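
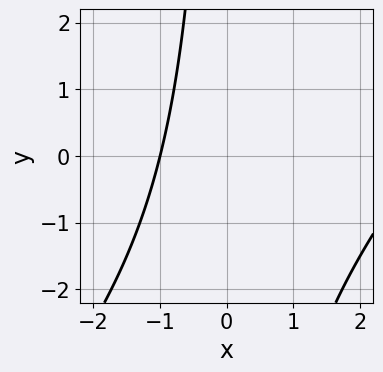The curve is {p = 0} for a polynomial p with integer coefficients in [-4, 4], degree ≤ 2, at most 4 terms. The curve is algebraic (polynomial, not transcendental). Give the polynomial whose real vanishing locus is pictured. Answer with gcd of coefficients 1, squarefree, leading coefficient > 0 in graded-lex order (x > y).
1. deg p = 2. The shape is more complex than any degree-1 curve.
2. Against the integer gridlines: it misses every integer gridline on the y-axis; it meets the x-axis at x = -1 (among the integer gridlines).
3. Putting this together gives p.

x^2 - x*y - 2*x - 3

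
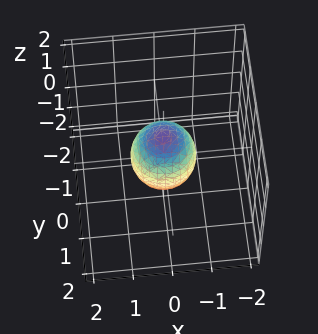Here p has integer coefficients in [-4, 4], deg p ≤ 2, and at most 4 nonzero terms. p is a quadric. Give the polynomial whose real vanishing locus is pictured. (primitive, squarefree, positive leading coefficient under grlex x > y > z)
First, deg p = 2. A closed, bounded, convex surface; a quadric.
Next, symmetries: every cross-section ⟂ z is a circle, so x, y appear only via x² + y²; mirror symmetry z ↦ −z ⇒ only even powers of z.
Next, from the visible intercepts: among the integer gridlines, it crosses the z-axis at z ∈ {-1, 1}; a circular section at z = 0 has radius between 0 and 1.
Finally, putting this together gives p.

3*x^2 + 3*y^2 + 2*z^2 - 2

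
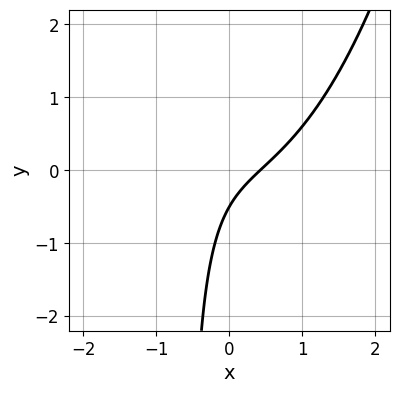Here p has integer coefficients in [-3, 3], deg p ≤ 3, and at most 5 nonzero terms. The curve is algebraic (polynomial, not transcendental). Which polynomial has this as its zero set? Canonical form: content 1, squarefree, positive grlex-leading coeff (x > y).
2*x^3 - 3*x*y + 2*x - 2*y - 1

The degree is 3 — the shape is more complex than any degree-2 curve.
The integer polynomial consistent with all of this is the stated p.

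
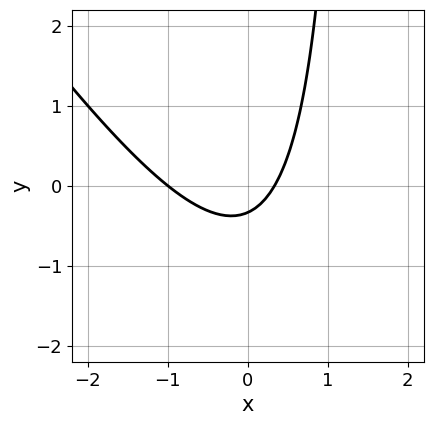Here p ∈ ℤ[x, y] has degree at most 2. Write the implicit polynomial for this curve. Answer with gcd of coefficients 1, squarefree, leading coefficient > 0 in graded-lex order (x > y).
1. Degree: the shape is more complex than any degree-1 curve, so deg p = 2.
2. Against the integer gridlines: one x-axis crossing is at x = -1.
3. Together with the visible shape, these determine p as stated.

3*x^2 + 2*x*y + 2*x - 3*y - 1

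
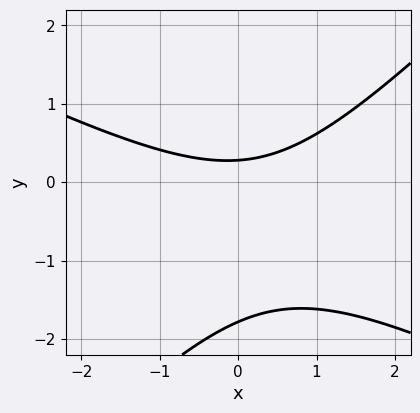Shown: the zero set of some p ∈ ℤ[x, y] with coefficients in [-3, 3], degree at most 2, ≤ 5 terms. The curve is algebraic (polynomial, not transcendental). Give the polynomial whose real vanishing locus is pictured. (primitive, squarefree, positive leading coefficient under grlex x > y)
(a) deg p = 2. No degree-1 curve has this shape.
(b) Observable constraints: no x-intercept at any integer in the box.
(c) Matching integer coefficients to the picture gives p.

x^2 + x*y - 2*y^2 - 3*y + 1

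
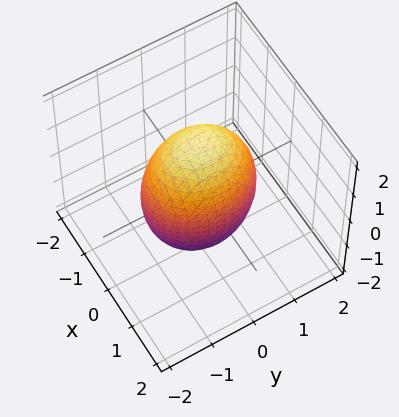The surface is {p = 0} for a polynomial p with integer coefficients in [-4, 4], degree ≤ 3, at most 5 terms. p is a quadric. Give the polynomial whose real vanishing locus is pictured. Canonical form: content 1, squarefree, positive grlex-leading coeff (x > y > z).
3*x^2 + 2*y^2 + z^2 - 3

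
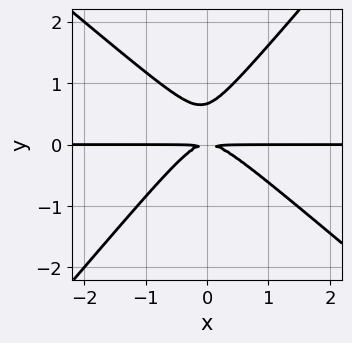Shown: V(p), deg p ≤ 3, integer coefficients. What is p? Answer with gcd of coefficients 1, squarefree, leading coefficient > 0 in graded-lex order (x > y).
1. deg p = 3. No degree-2 curve has this shape.
2. Observable constraints: every point of the x-axis in the box is on the curve.
3. Solving for integer coefficients yields p as stated.

3*x^2*y + x*y^2 - 3*y^3 + 2*y^2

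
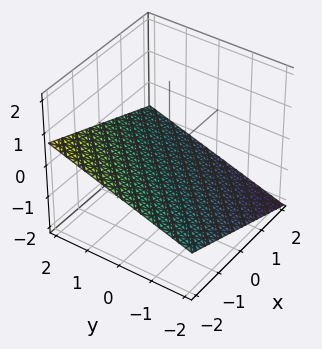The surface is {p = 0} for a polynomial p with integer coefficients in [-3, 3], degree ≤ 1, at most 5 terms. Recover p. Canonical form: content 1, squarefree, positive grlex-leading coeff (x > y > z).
x - y + 3*z + 2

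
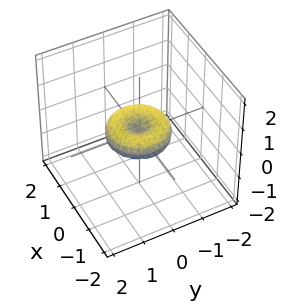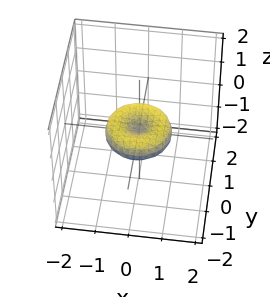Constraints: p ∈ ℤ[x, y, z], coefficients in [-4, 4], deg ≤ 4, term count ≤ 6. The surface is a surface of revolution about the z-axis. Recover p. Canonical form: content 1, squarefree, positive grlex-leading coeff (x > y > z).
Degree: a generic line meets the surface in up to 4 points, so deg p = 4.
By symmetry, the surface is invariant under rotation about z: p = q(x² + y², z).
Checking where it meets the axes: among the integer gridlines, it crosses the x-axis at x ∈ {-1, 0, 1}; a circular section at z = 0 has radius exactly 1.
Assembling these constraints gives the stated polynomial. Check: (0, -1, 0) on the y-axis lies on the surface, and p(0, -1, 0) = 0. ✓

x^4 + 2*x^2*y^2 + y^4 - x^2 - y^2 + 2*z^2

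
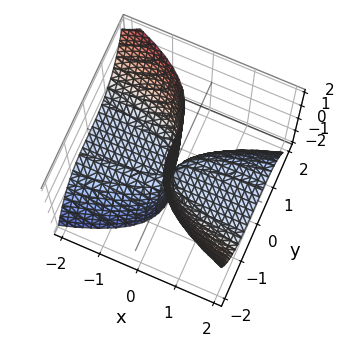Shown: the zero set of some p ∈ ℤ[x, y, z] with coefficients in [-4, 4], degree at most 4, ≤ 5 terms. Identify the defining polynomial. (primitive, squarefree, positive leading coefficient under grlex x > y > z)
y^3 + 2*x*z + x

deg p = 3. No degree-2 surface has this shape.
Observable constraints: the visible z-axis segment lies entirely on the surface; it crosses the x-axis at the gridline x = 0; one y-axis crossing is at y = 0.
Matching integer coefficients to the picture gives p.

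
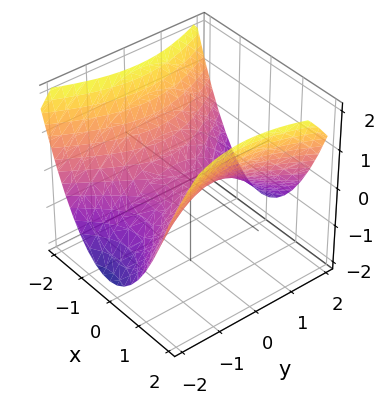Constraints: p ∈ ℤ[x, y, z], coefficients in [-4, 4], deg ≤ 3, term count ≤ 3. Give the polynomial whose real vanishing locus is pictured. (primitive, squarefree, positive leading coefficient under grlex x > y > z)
2*x^2 - y^2 - 3*z

1. Degree: a hyperbolic paraboloid; a quadric, so deg p = 2.
2. Symmetries: mirror symmetry x ↦ −x ⇒ only even powers of x; the y ↦ −y reflection is a symmetry, so y appears only in even powers.
3. Observable constraints: it meets the x-axis at x = 0 (among the integer gridlines); it meets the z-axis at z = 0 (among the integer gridlines); one y-axis crossing is at y = 0.
4. Putting this together gives p.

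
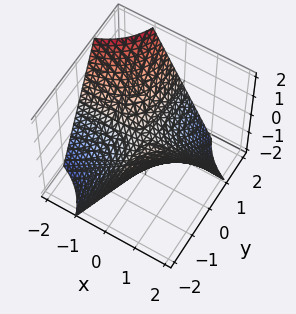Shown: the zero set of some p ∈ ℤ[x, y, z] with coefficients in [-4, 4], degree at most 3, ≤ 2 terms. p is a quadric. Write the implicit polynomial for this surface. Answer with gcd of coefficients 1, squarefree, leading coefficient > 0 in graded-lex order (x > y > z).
First, degree: a hyperbolic paraboloid; a quadric, so deg p = 2.
Then, observable constraints: every point of the y-axis in the box is on the surface; one z-axis crossing is at z = 0.
Finally, the integer polynomial consistent with all of this is the stated p.

x*y + z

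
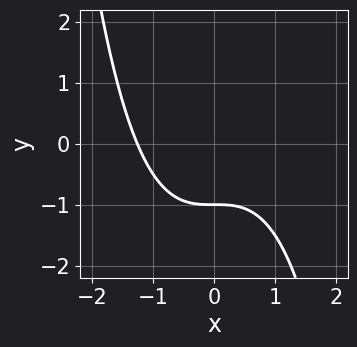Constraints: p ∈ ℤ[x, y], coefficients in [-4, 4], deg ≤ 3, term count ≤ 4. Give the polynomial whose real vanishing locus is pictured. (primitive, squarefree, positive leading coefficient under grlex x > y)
x^3 + 2*y + 2

1. deg p = 3. No degree-2 curve has this shape.
2. Checking where it meets the axes: it meets the y-axis at y = -1 (among the integer gridlines).
3. Fitting integer coefficients to these (and the overall shape) gives p.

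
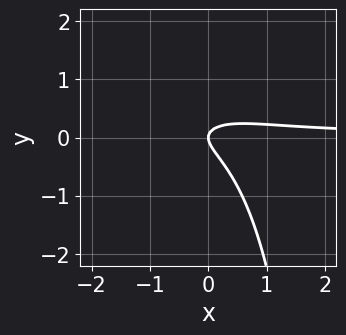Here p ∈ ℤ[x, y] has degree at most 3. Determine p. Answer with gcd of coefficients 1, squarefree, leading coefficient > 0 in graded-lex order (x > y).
First, the degree is 3 — no degree-2 curve has this shape.
Next, against the integer gridlines: it crosses the y-axis at the gridline y = 0; one x-axis crossing is at x = 0.
Finally, matching integer coefficients to the picture gives p.

2*x^2*y - x*y^2 + 2*x*y + 3*y^2 - x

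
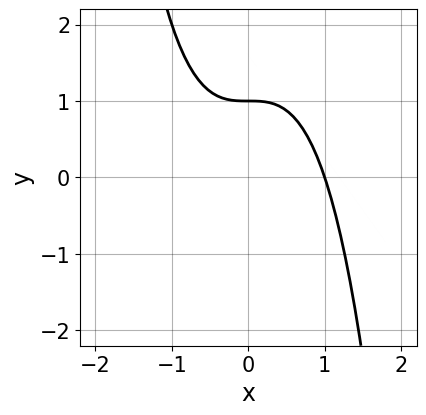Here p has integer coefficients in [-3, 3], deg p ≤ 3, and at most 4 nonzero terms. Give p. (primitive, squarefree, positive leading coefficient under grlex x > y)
x^3 + y - 1

First, the degree is 3 — the shape is more complex than any degree-2 curve.
Next, from the visible intercepts: it meets the x-axis at x = 1 (among the integer gridlines); one y-axis crossing is at y = 1.
Finally, putting this together gives p.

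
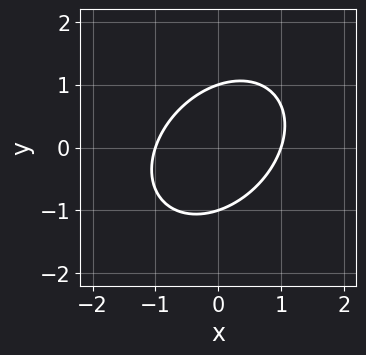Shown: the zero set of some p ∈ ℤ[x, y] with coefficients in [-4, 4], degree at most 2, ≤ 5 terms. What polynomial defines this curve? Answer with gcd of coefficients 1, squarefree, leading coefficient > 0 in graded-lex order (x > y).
3*x^2 - 2*x*y + 3*y^2 - 3

1. deg p = 2. No degree-1 curve has this shape.
2. Reading off the gridlines: among the integer gridlines, it crosses the x-axis at x ∈ {-1, 1}; the y-axis gridline crossings are at y ∈ {-1, 1}.
3. Assembling these constraints gives the stated polynomial.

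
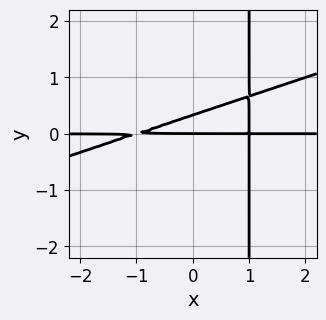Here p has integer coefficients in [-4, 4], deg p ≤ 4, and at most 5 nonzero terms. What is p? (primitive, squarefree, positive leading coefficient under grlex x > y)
x^2*y - 3*x*y^2 + 3*y^2 - y

First, the degree is 3 — the shape is more complex than any degree-2 curve.
Next, checking where it meets the axes: it crosses the y-axis at the gridline y = 0; the visible x-axis segment lies entirely on the curve.
Finally, the integer polynomial consistent with all of this is the stated p.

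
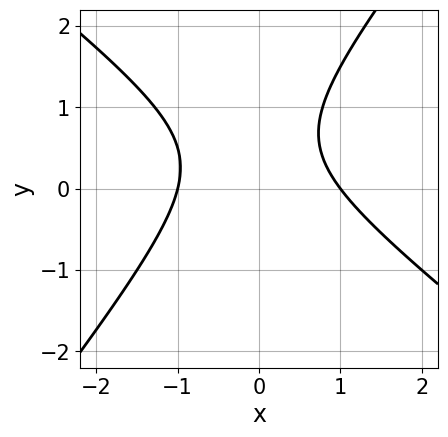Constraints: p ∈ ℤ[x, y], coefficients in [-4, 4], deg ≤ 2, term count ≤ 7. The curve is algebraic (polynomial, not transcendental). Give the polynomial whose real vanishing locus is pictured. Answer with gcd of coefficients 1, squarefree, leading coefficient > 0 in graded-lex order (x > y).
2*x^2 + x*y - 2*y^2 + 2*y - 2

1. Degree: a generic line meets the curve in up to 2 points, so deg p = 2.
2. From the axis intercepts and sections: among the integer gridlines, it crosses the x-axis at x ∈ {-1, 1}; it misses every integer gridline on the y-axis.
3. Solving for integer coefficients yields p as stated.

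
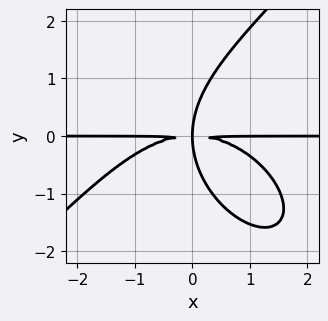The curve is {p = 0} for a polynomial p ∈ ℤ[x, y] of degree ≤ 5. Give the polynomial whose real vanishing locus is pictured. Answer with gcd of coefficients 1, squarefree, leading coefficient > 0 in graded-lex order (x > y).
First, degree: the shape is more complex than any degree-3 curve, so deg p = 4.
Next, from the axis intercepts and sections: every point of the x-axis in the box is on the curve.
Finally, the integer polynomial consistent with all of this is the stated p.

x^3*y - y^4 + 3*x*y^2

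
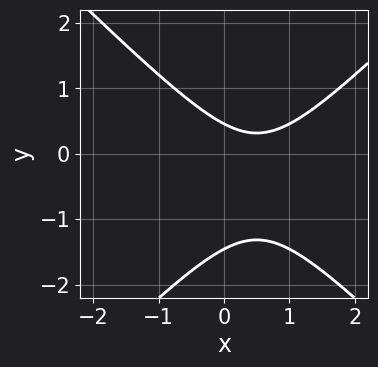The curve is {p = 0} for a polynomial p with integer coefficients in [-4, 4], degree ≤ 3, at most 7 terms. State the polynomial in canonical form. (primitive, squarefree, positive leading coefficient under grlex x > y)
3*x^2 - 3*y^2 - 3*x - 3*y + 2

(a) deg p = 2. The shape is more complex than any degree-1 curve.
(b) Checking where it meets the axes: it misses every integer gridline on the x-axis.
(c) These observations pin down the coefficients.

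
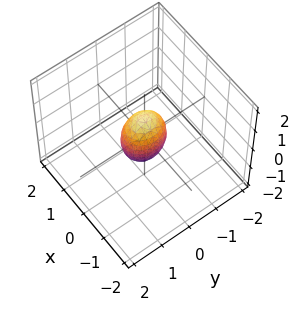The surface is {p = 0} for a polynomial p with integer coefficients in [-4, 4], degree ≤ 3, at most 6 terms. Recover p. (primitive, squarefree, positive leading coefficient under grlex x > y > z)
1. The degree is 2 — bounded and convex; a quadric.
2. Symmetries: it's symmetric under y → −y, forcing even powers of y; it's symmetric under x → −x, forcing even powers of x; mirror symmetry z ↦ −z ⇒ only even powers of z.
3. Observable constraints: the z-axis gridline crossings are at z ∈ {-1, 1}.
4. Together with the visible shape, these determine p as stated.

3*x^2 + 2*y^2 + z^2 - 1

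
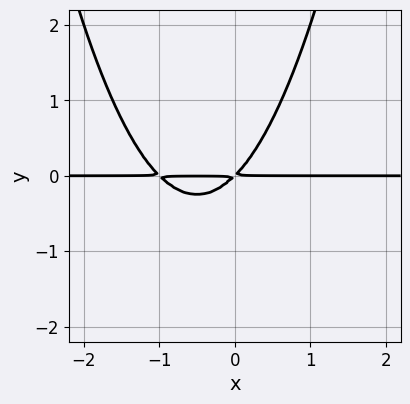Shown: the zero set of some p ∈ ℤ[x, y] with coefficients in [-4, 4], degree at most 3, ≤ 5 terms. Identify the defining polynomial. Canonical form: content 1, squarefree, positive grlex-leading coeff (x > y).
x^2*y + x*y - y^2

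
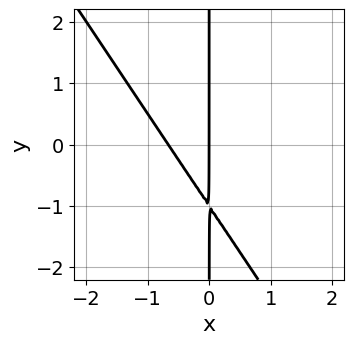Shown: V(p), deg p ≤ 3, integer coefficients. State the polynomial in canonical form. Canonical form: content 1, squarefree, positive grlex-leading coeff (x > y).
(a) The degree is 2 — a generic line meets the curve in up to 2 points.
(b) From the visible intercepts: it meets the x-axis at x = 0 (among the integer gridlines); the visible y-axis segment lies entirely on the curve.
(c) Solving for integer coefficients yields p as stated.

3*x^2 + 2*x*y + 2*x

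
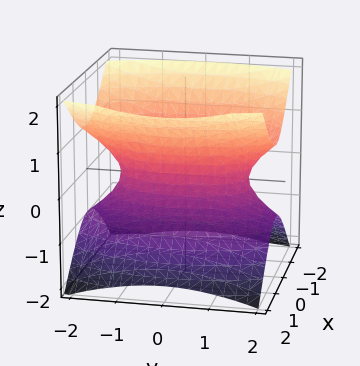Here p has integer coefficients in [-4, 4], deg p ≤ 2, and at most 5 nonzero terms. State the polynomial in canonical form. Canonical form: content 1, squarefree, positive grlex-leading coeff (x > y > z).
3*x^2 + y^2 - 3*z^2 - 2

(a) Degree: one connected sheet with a waist; a quadric, so deg p = 2.
(b) Symmetries: mirror symmetry x ↦ −x ⇒ only even powers of x; it's symmetric under z → −z, forcing even powers of z; the y ↦ −y reflection is a symmetry, so y appears only in even powers.
(c) Checking where it meets the axes: it misses every integer gridline on the z-axis.
(d) Assembling these constraints gives the stated polynomial.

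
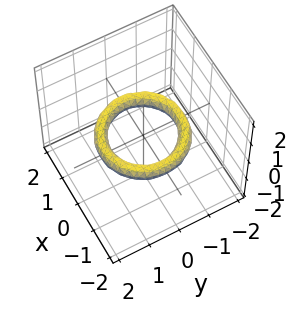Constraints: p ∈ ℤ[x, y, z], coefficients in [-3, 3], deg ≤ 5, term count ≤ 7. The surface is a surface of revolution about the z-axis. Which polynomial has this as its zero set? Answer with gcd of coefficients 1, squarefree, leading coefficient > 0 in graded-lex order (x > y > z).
x^4 + 2*x^2*y^2 + y^4 - 3*x^2 - 3*y^2 + 3*z^2 + 2

1. The degree is 4 — a generic line meets the surface in up to 4 points.
2. Symmetries: rotational symmetry about the z-axis ⇒ p depends on x, y only through x² + y².
3. Checking where it meets the axes: no z-intercept at any integer in the box; the y-axis gridline crossings are at y ∈ {-1, 1}; a circular section at z = 0 has radius exactly 1; among the integer gridlines, it crosses the x-axis at x ∈ {-1, 1}.
4. Matching integer coefficients to the picture gives p.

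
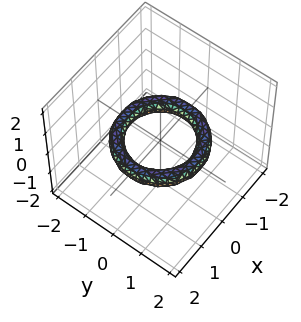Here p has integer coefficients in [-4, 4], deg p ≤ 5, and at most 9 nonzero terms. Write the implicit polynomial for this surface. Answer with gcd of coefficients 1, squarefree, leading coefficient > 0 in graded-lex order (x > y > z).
x^4 + 2*x^2*y^2 + y^4 - 3*x^2 - 3*y^2 + 3*z^2 + 2

(a) The degree is 4 — the shape is more complex than any degree-3 surface.
(b) Symmetries: rotational symmetry about the z-axis ⇒ p depends on x, y only through x² + y².
(c) From the visible intercepts: a circular section at z = 0 has radius exactly 1; among the integer gridlines, it crosses the y-axis at y ∈ {-1, 1}; the x-axis gridline crossings are at x ∈ {-1, 1}.
(d) Matching integer coefficients to the picture gives p.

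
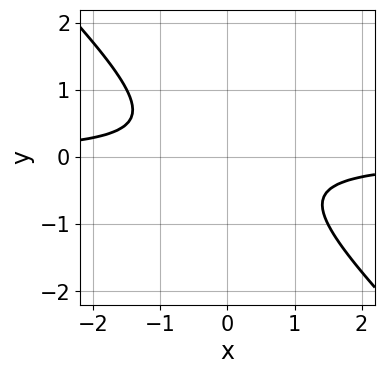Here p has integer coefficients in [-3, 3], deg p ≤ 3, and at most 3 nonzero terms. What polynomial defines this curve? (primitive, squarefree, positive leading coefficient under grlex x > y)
2*x*y + 2*y^2 + 1

(a) deg p = 2.
(b) Observable constraints: no x-intercept at any integer in the box; the curve avoids every integer y-axis point in the box.
(c) Matching integer coefficients to the picture gives p.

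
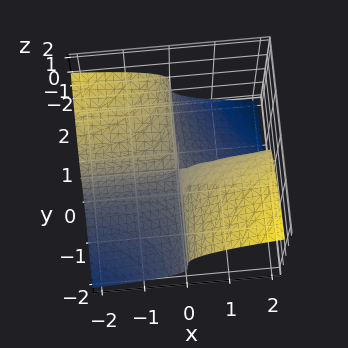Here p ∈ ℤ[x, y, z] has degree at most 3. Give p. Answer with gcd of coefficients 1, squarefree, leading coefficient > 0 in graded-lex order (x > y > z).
First, the degree is 3 — a generic line meets the surface in up to 3 points.
Next, from the axis intercepts and sections: the visible x-axis segment lies entirely on the surface; every point of the y-axis in the box is on the surface.
Finally, these observations pin down the coefficients.

2*z^3 + 2*x*y - x*z + z^2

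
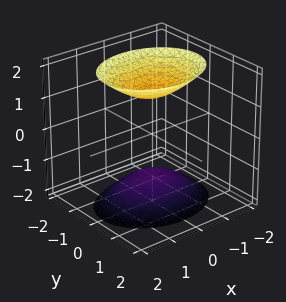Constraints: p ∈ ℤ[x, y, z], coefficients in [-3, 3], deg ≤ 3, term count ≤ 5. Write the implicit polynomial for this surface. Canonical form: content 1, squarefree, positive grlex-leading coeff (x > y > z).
1. I count 2 distinct pieces. Treating them together as one polynomial.
2. deg p = 2. Two sheets facing apart; a quadric.
3. Symmetries: it's symmetric under y → −y, forcing even powers of y; the z ↦ −z reflection is a symmetry, so z appears only in even powers; mirror symmetry x ↦ −x ⇒ only even powers of x.
4. Observable constraints: the surface avoids every integer x-axis point in the box; the surface avoids every integer y-axis point in the box.
5. Assembling these constraints gives the stated polynomial.

2*x^2 + 3*y^2 - 2*z^2 + 3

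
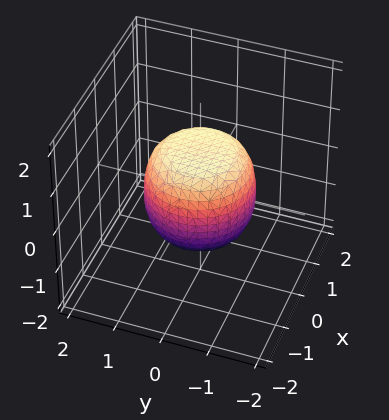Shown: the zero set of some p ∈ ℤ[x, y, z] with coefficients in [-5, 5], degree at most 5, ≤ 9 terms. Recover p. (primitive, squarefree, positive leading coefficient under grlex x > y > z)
2*x^4 + 4*x^2*y^2 + 2*y^4 - x^2 - y^2 + 2*z^2 - 2

deg p = 4. The shape is more complex than any degree-3 surface.
Symmetries: every cross-section ⟂ z is a circle, so x, y appear only via x² + y².
Observable constraints: among the integer gridlines, it crosses the z-axis at z ∈ {-1, 1}; a circular section at z = 0 has radius between 1 and 2.
Matching integer coefficients to the picture gives p.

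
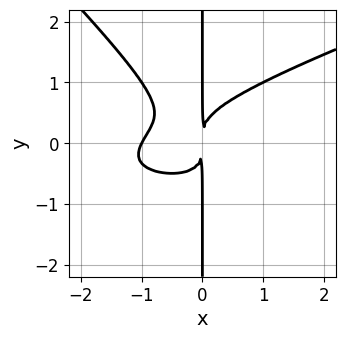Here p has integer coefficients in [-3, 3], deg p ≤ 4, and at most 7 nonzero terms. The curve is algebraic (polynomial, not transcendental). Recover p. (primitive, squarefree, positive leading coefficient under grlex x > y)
x^3*y - 2*x^2*y^2 - 3*x*y^3 + 2*x^3 + 2*x^2

1. The degree is 4 — the shape is more complex than any degree-3 curve.
2. From the axis intercepts and sections: the visible y-axis segment lies entirely on the curve; one x-axis crossing is at x = -1.
3. Putting this together gives p.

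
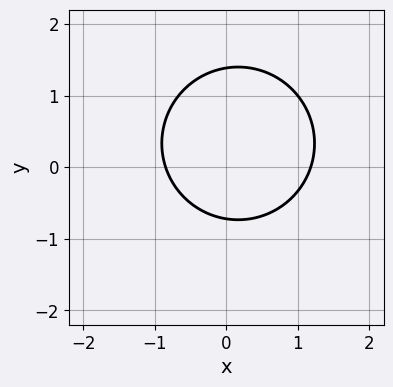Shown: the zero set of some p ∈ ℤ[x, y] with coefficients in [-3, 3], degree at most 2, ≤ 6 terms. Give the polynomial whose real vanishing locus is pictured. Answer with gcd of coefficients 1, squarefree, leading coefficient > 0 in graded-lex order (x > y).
3*x^2 + 3*y^2 - x - 2*y - 3

1. deg p = 2.
2. The integer polynomial consistent with all of this is the stated p.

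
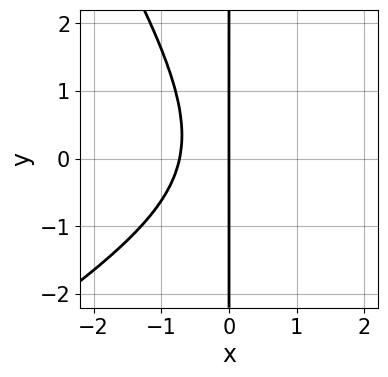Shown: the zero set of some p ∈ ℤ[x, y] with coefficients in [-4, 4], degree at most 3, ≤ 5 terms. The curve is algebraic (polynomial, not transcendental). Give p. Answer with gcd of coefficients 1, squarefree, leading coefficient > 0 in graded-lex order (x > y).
x^3 - x^2*y - x*y^2 - 2*x^2 - 2*x

First, the degree is 3 — the shape is more complex than any degree-2 curve.
Then, from the visible intercepts: every point of the y-axis in the box is on the curve; it crosses the x-axis at the gridline x = 0.
Finally, the integer polynomial consistent with all of this is the stated p.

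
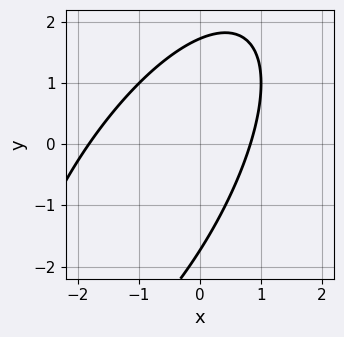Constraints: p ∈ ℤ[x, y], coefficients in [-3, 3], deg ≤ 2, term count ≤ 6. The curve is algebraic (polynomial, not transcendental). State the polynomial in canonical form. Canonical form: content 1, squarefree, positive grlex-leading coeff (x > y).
2*x^2 - 2*x*y + y^2 + 2*x - 3

First, degree: a generic line meets the curve in up to 2 points, so deg p = 2.
Finally, putting this together gives p.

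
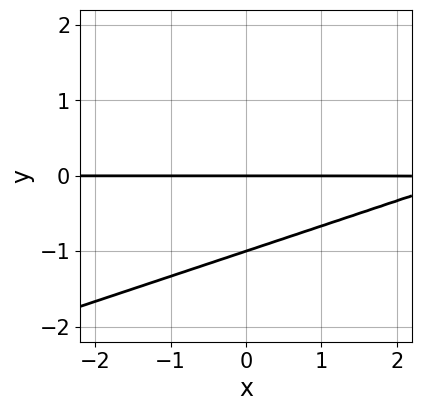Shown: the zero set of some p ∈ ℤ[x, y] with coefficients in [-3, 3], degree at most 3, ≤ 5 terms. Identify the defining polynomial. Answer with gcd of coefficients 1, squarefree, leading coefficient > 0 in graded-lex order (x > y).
First, the degree is 2 — no degree-1 curve has this shape.
Then, observable constraints: the visible x-axis segment lies entirely on the curve; among the integer gridlines, it crosses the y-axis at y ∈ {-1, 0}.
Finally, assembling these constraints gives the stated polynomial.

x*y - 3*y^2 - 3*y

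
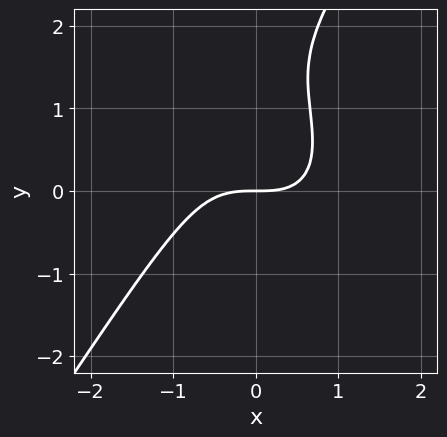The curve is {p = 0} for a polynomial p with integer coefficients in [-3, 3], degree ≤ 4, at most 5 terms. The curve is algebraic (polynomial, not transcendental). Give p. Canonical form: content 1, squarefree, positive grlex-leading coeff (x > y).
2*x^3 + x^2*y - y^3 + 3*y^2 - 3*y

(a) The degree is 3 — a generic line meets the curve in up to 3 points.
(b) Reading off the gridlines: one y-axis crossing is at y = 0; one x-axis crossing is at x = 0.
(c) Putting this together gives p.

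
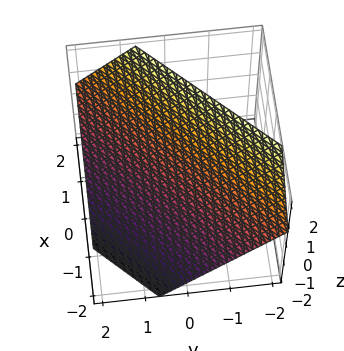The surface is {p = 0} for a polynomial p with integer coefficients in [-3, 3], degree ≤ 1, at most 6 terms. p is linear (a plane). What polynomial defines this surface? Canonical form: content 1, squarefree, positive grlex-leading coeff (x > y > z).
3*x - 3*y - 3*z + 2

1. The degree is 1 — every cross-section is a straight line — this is a plane.
2. Matching integer coefficients to the picture gives p.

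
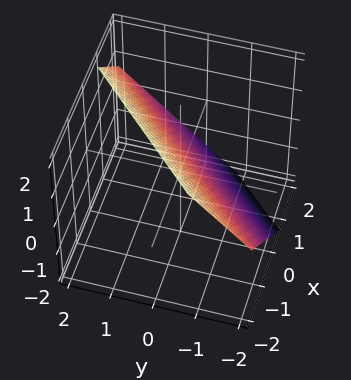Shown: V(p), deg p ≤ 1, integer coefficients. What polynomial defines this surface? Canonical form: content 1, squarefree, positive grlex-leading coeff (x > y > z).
3*x - 3*y + 3*z - 2

The degree is 1 — the surface is flat (a plane).
The integer polynomial consistent with all of this is the stated p.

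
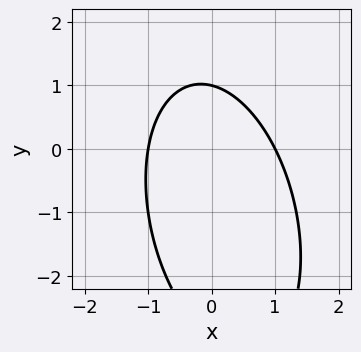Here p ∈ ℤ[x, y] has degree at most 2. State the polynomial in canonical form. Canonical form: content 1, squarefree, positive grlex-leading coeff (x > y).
3*x^2 + x*y + y^2 + 2*y - 3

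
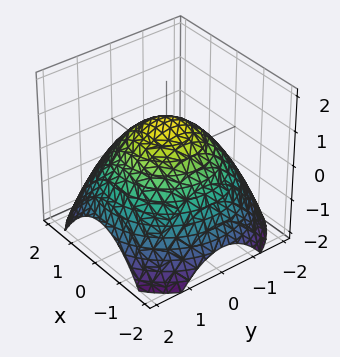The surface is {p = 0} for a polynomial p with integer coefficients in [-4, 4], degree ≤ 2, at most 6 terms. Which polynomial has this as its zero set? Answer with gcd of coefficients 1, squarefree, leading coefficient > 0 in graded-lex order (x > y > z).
x^2 + y^2 + 2*z - 2

The degree is 2 — no degree-1 surface has this shape.
By symmetry, the z-axis is an axis of rotation, so x and y enter only as x² + y².
From the axis intercepts and sections: one z-axis crossing is at z = 1; a circular section at z = 0 has radius between 1 and 2.
Putting this together gives p.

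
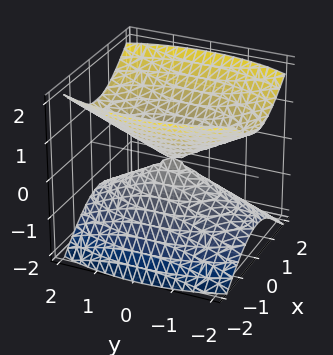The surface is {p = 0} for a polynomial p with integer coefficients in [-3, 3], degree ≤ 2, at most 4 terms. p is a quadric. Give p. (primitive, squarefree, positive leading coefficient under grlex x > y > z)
(a) I count 2 distinct pieces. They look like related sheets of one shape, so recover p as a whole.
(b) deg p = 2. A double cone through the origin; a quadric.
(c) Symmetries: the z ↦ −z reflection is a symmetry, so z appears only in even powers; mirror symmetry x ↦ −x ⇒ only even powers of x; it's symmetric under y → −y, forcing even powers of y.
(d) Against the integer gridlines: one z-axis crossing is at z = 0; it meets the y-axis at y = 0 (among the integer gridlines).
(e) These observations pin down the coefficients.

3*x^2 + y^2 - 3*z^2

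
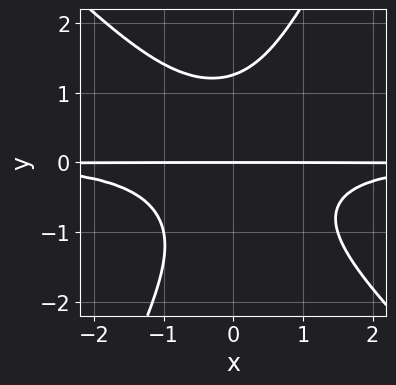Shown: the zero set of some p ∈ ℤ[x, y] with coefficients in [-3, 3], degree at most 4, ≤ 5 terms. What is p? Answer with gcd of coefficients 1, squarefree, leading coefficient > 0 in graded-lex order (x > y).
(a) deg p = 4. The shape is more complex than any degree-3 curve.
(b) Reading off the gridlines: one y-axis crossing is at y = 0; every point of the x-axis in the box is on the curve.
(c) Together with the visible shape, these determine p as stated.

2*x^2*y^2 + x*y^3 - y^4 + 2*y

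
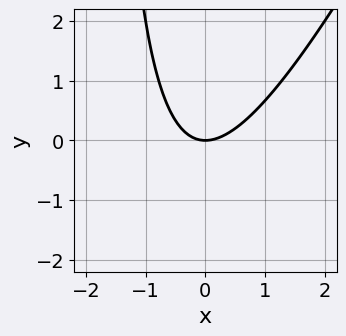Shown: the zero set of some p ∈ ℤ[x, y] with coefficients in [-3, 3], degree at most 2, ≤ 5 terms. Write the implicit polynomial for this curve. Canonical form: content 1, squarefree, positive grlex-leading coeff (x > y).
The degree is 2 — no degree-1 curve has this shape.
From the axis intercepts and sections: one x-axis crossing is at x = 0; it crosses the y-axis at the gridline y = 0.
Fitting integer coefficients to these (and the overall shape) gives p.

2*x^2 - x*y - 2*y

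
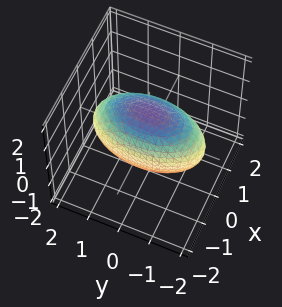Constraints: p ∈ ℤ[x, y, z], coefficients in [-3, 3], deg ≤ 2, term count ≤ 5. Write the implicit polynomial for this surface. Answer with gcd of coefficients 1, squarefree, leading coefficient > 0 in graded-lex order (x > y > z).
3*x^2 + y^2 + 2*z^2 - 3

First, deg p = 2. Bounded and convex; a quadric.
Then, symmetries: it's symmetric under y → −y, forcing even powers of y; it's symmetric under x → −x, forcing even powers of x; mirror symmetry z ↦ −z ⇒ only even powers of z.
Then, checking where it meets the axes: the x-axis gridline crossings are at x ∈ {-1, 1}.
Finally, the integer polynomial consistent with all of this is the stated p.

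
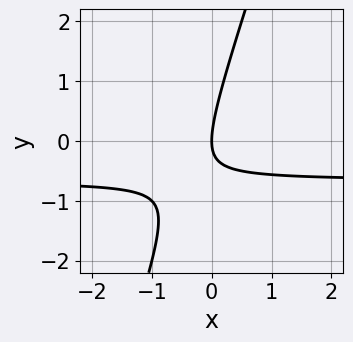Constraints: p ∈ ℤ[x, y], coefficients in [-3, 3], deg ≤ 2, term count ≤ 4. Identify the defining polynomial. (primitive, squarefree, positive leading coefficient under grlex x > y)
3*x*y - y^2 + 2*x

1. Degree: no degree-1 curve has this shape, so deg p = 2.
2. From the visible intercepts: one y-axis crossing is at y = 0; one x-axis crossing is at x = 0.
3. Together with the visible shape, these determine p as stated.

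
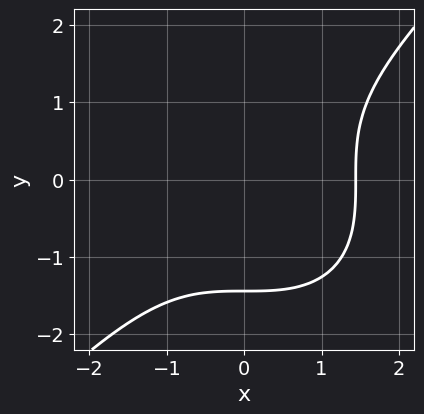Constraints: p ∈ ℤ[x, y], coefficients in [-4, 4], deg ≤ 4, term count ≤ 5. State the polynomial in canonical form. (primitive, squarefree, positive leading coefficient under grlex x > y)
x^3 - y^3 - 3

deg p = 3.
The integer polynomial consistent with all of this is the stated p.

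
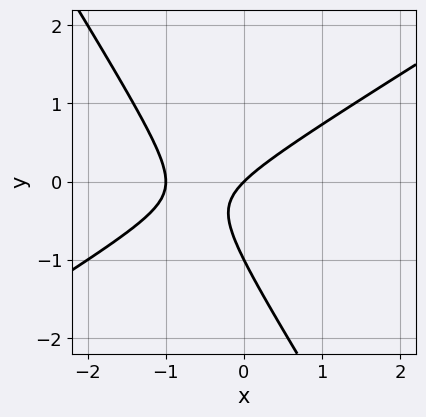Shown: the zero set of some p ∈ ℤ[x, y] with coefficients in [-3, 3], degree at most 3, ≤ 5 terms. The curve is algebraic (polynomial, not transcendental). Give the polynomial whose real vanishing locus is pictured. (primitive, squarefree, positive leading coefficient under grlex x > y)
(a) The degree is 2 — no degree-1 curve has this shape.
(b) Against the integer gridlines: the x-axis gridline crossings are at x ∈ {-1, 0}; the y-axis gridline crossings are at y ∈ {-1, 0}.
(c) Fitting integer coefficients to these (and the overall shape) gives p.

x^2 - x*y - y^2 + x - y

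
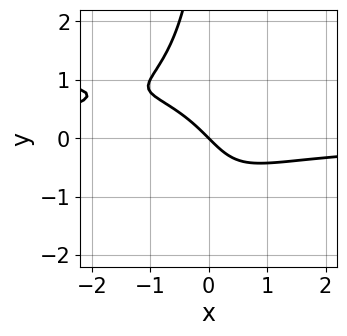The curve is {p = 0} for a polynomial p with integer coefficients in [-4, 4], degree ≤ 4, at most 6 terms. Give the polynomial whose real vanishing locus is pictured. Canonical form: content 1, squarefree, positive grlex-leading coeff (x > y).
Degree: a generic line meets the curve in up to 4 points, so deg p = 4.
Against the integer gridlines: one x-axis crossing is at x = 0; it crosses the y-axis at the gridline y = 0.
Matching integer coefficients to the picture gives p.

2*x^2*y^2 - x*y^3 - 3*x^2*y - 3*x - 3*y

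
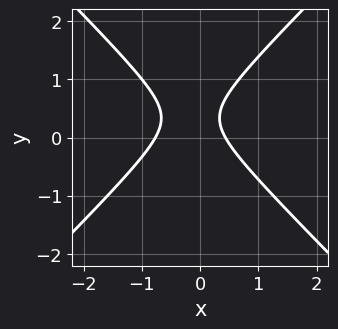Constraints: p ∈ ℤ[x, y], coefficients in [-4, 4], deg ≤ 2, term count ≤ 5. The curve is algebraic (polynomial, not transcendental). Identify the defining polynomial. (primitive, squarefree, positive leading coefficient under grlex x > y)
3*x^2 - 3*y^2 + x + 2*y - 1

1. The degree is 2 — a generic line meets the curve in up to 2 points.
2. From the visible intercepts: no y-intercept at any integer in the box.
3. Matching integer coefficients to the picture gives p.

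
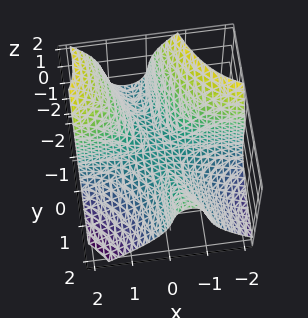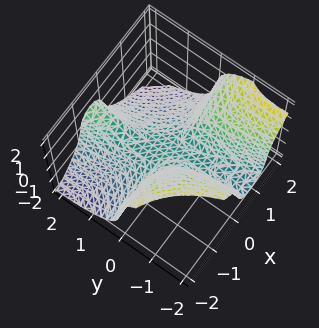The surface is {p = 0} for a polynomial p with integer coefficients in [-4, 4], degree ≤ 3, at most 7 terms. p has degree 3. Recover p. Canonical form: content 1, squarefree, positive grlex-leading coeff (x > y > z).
2*x^2*y + x*y^2 + z^3 - z^2 + z

1. deg p = 3.
2. From the visible intercepts: it meets the z-axis at z = 0 (among the integer gridlines); the visible y-axis segment lies entirely on the surface; the visible x-axis segment lies entirely on the surface.
3. The integer polynomial consistent with all of this is the stated p.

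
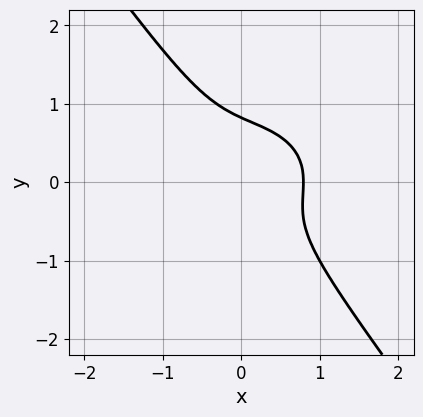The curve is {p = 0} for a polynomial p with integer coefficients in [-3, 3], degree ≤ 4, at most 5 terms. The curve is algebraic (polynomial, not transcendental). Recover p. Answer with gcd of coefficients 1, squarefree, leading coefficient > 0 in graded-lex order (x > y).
deg p = 3.
Matching integer coefficients to the picture gives p.

2*x^3 + 3*x*y^2 + 3*y^3 - y^2 - 1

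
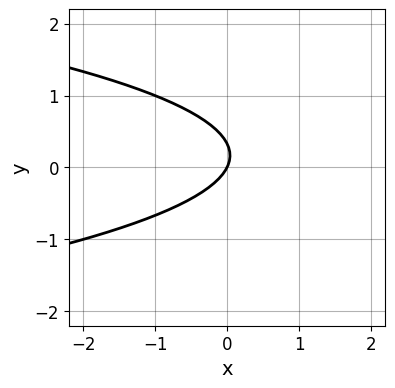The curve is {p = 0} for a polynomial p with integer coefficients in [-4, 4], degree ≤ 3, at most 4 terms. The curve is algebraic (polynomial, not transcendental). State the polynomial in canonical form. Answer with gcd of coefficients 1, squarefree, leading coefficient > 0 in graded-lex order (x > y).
3*y^2 + 2*x - y

deg p = 2. A generic line meets the curve in up to 2 points.
From the visible intercepts: it crosses the x-axis at the gridline x = 0; it meets the y-axis at y = 0 (among the integer gridlines).
Assembling these constraints gives the stated polynomial.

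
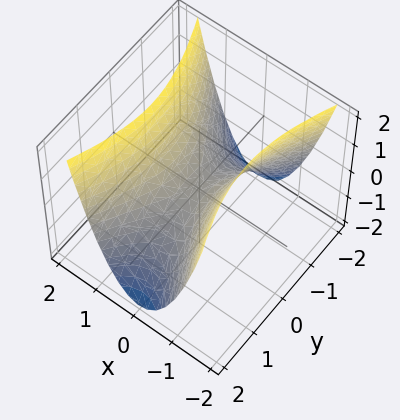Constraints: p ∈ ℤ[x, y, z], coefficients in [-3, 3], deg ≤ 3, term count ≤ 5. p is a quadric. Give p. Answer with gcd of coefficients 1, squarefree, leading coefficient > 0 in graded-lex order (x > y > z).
3*x^2 - y^2 - 2*z

The degree is 2 — a hyperbolic paraboloid; a quadric.
Symmetries: mirror symmetry x ↦ −x ⇒ only even powers of x; mirror symmetry y ↦ −y ⇒ only even powers of y.
Observable constraints: it crosses the z-axis at the gridline z = 0; it meets the x-axis at x = 0 (among the integer gridlines); it meets the y-axis at y = 0 (among the integer gridlines).
Solving for integer coefficients yields p as stated.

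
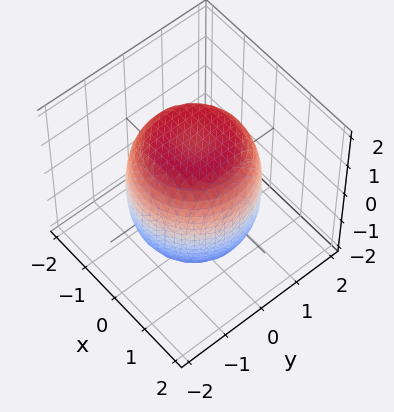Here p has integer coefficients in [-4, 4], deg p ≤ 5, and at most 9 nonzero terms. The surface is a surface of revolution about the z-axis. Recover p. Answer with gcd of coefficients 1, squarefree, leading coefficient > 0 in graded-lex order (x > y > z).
1. The degree is 4 — no degree-3 surface has this shape.
2. Symmetry: every cross-section ⟂ z is a circle, so x, y appear only via x² + y².
3. Checking where it meets the axes: a circular section at z = 1 has radius between 1 and 2.
4. Putting this together gives p.

x^4 + 2*x^2*y^2 + y^4 - x^2 - y^2 + z^2 - 2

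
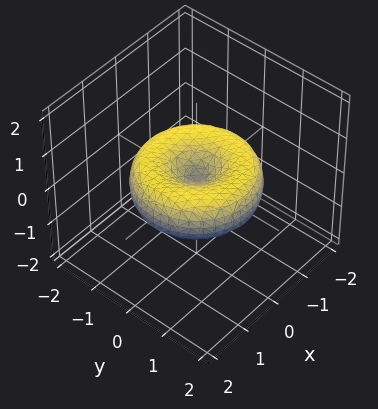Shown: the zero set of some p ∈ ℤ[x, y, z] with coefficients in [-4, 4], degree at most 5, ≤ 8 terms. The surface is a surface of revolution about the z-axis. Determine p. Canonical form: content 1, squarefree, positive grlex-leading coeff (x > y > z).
First, deg p = 4. No degree-3 surface has this shape.
Then, symmetries: rotational symmetry about the z-axis ⇒ p depends on x, y only through x² + y².
Then, checking where it meets the axes: it crosses the y-axis at the gridline y = 0; it crosses the x-axis at the gridline x = 0; one z-axis crossing is at z = 0.
Finally, assembling these constraints gives the stated polynomial.

x^4 + 2*x^2*y^2 + y^4 - 2*x^2 - 2*y^2 + 3*z^2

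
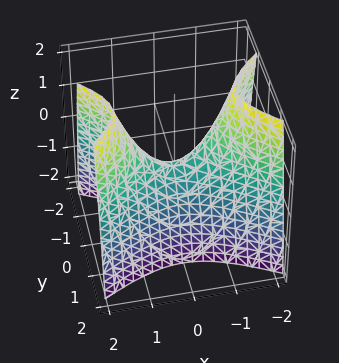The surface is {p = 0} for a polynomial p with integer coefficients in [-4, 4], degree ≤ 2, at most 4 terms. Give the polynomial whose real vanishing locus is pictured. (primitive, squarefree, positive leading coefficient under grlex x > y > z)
The degree is 2 — a hyperbolic paraboloid; a quadric.
Symmetries: it's symmetric under x → −x, forcing even powers of x; it's symmetric under y → −y, forcing even powers of y.
Observable constraints: it meets the y-axis at y = 0 (among the integer gridlines); it meets the x-axis at x = 0 (among the integer gridlines); it crosses the z-axis at the gridline z = 0.
These observations pin down the coefficients.

x^2 - 2*y^2 - z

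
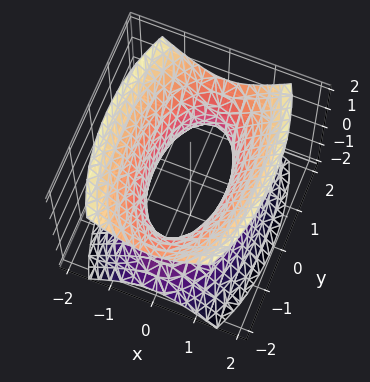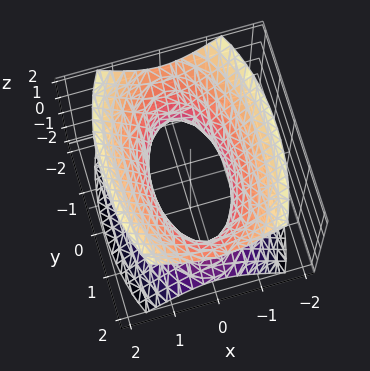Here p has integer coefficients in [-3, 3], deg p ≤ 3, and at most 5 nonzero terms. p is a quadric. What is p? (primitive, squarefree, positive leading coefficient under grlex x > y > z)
3*x^2 + y^2 - 2*z^2 - 2

First, degree: an hourglass — one-sheet hyperboloid; a quadric, so deg p = 2.
Then, symmetries: mirror symmetry z ↦ −z ⇒ only even powers of z; mirror symmetry x ↦ −x ⇒ only even powers of x; it's symmetric under y → −y, forcing even powers of y.
Next, from the axis intercepts and sections: the surface avoids every integer z-axis point in the box.
Finally, these observations pin down the coefficients.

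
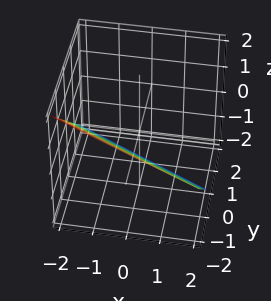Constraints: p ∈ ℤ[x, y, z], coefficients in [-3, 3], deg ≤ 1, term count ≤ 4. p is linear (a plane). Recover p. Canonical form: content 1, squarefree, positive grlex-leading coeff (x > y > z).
(a) deg p = 1.
(b) From the axis intercepts and sections: it crosses the z-axis at the gridline z = -1; it meets the y-axis at y = -1 (among the integer gridlines); it meets the x-axis at x = -2 (among the integer gridlines).
(c) Solving for integer coefficients yields p as stated.

x + 2*y + 2*z + 2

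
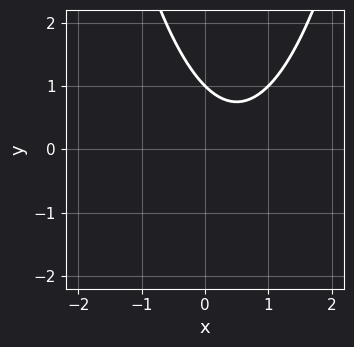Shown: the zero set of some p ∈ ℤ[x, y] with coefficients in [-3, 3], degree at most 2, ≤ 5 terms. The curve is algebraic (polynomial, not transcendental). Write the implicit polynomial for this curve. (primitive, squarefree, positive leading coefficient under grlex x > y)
1. Degree: the shape is more complex than any degree-1 curve, so deg p = 2.
2. Reading off the gridlines: it crosses the y-axis at the gridline y = 1; the curve avoids every integer x-axis point in the box.
3. Matching integer coefficients to the picture gives p.

x^2 - x - y + 1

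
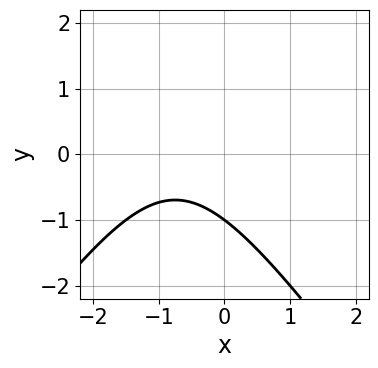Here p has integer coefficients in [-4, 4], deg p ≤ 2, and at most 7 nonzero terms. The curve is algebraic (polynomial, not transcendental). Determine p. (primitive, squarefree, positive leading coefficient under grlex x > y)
First, the degree is 2 — the shape is more complex than any degree-1 curve.
Next, from the visible intercepts: it meets the y-axis at y = -1 (among the integer gridlines); it misses every integer gridline on the x-axis.
Finally, solving for integer coefficients yields p as stated.

2*x^2 - y^2 + 3*x + 2*y + 3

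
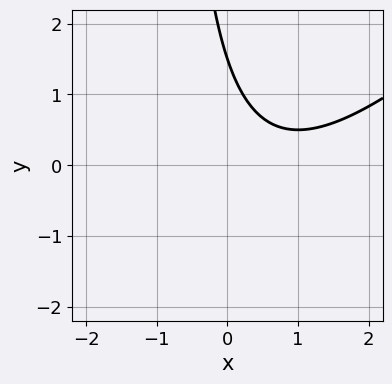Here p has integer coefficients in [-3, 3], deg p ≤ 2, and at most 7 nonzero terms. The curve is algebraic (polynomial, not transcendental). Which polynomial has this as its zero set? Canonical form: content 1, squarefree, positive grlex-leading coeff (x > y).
2*x^2 - 2*x*y - 3*x - 2*y + 3

First, deg p = 2.
Then, observable constraints: the curve avoids every integer x-axis point in the box.
Finally, the integer polynomial consistent with all of this is the stated p.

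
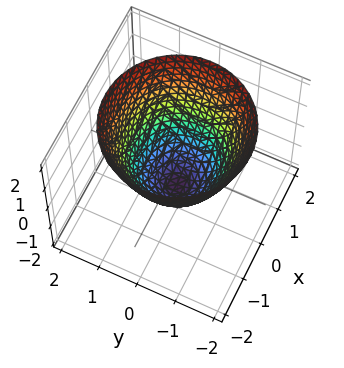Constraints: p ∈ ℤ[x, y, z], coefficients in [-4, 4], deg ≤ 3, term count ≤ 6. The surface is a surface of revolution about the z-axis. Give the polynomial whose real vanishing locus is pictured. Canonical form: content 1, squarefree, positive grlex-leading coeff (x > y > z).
(a) The degree is 2 — the shape is more complex than any degree-1 surface.
(b) By symmetry, the z-axis is an axis of rotation, so x and y enter only as x² + y².
(c) Checking where it meets the axes: a circular section at z = 2 has radius between 1 and 2; one z-axis crossing is at z = -1; among the integer gridlines, it crosses the y-axis at y ∈ {-1, 1}; among the integer gridlines, it crosses the x-axis at x ∈ {-1, 1}.
(d) Putting this together gives p.

x^2 + y^2 - z - 1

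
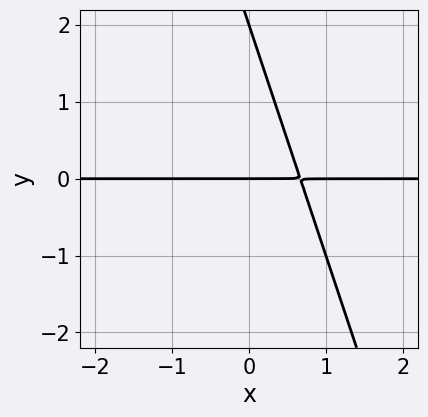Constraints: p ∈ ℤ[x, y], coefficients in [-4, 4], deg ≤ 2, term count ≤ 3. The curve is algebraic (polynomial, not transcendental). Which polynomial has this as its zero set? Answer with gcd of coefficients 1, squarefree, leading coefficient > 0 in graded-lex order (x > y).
3*x*y + y^2 - 2*y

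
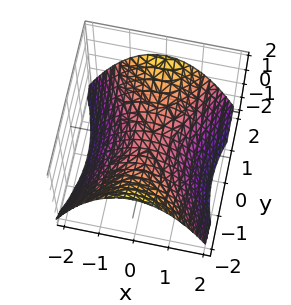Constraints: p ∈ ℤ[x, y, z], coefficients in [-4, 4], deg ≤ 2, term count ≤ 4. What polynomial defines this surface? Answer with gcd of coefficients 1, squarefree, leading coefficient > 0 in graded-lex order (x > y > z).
(a) The degree is 2 — a hyperbolic paraboloid; a quadric.
(b) Symmetries: the x ↦ −x reflection is a symmetry, so x appears only in even powers; the y ↦ −y reflection is a symmetry, so y appears only in even powers.
(c) Reading off the gridlines: one x-axis crossing is at x = 0; it crosses the y-axis at the gridline y = 0; it crosses the z-axis at the gridline z = 0.
(d) Together with the visible shape, these determine p as stated.

2*x^2 - y^2 + 3*z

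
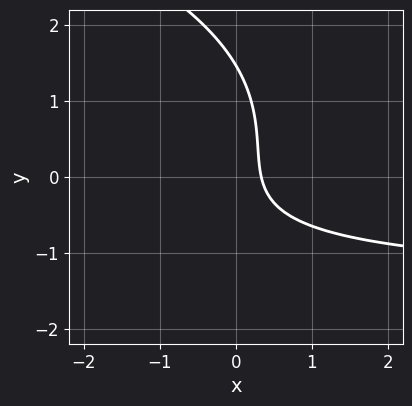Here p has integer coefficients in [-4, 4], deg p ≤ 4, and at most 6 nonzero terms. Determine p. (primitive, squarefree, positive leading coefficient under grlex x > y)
y^3 + 2*x*y - y^2 + 3*x - 1

First, the degree is 3 — the shape is more complex than any degree-2 curve.
Finally, solving for integer coefficients yields p as stated.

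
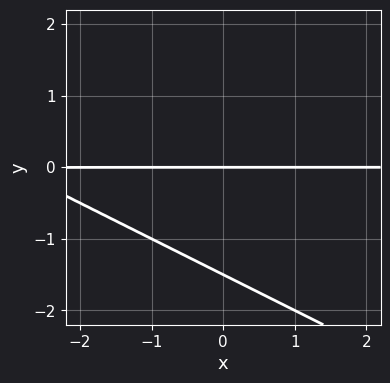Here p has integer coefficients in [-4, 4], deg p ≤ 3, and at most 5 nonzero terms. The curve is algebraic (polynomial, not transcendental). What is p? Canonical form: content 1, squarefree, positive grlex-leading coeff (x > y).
1. deg p = 2. A generic line meets the curve in up to 2 points.
2. From the visible intercepts: the visible x-axis segment lies entirely on the curve; one y-axis crossing is at y = 0.
3. Assembling these constraints gives the stated polynomial.

x*y + 2*y^2 + 3*y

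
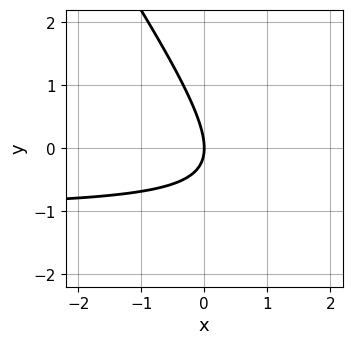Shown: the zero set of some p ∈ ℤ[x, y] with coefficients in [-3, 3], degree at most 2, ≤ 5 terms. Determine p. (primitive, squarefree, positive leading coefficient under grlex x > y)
3*x*y + 2*y^2 + 3*x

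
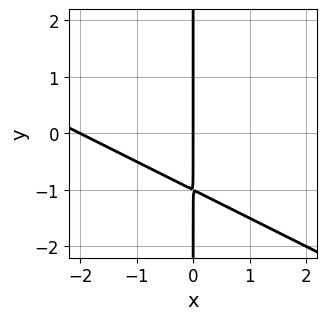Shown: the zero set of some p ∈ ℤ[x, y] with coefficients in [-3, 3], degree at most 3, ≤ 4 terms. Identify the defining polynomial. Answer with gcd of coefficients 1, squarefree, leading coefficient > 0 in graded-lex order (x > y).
1. deg p = 2. No degree-1 curve has this shape.
2. From the axis intercepts and sections: the x-axis gridline crossings are at x ∈ {-2, 0}; the visible y-axis segment lies entirely on the curve.
3. Solving for integer coefficients yields p as stated.

x^2 + 2*x*y + 2*x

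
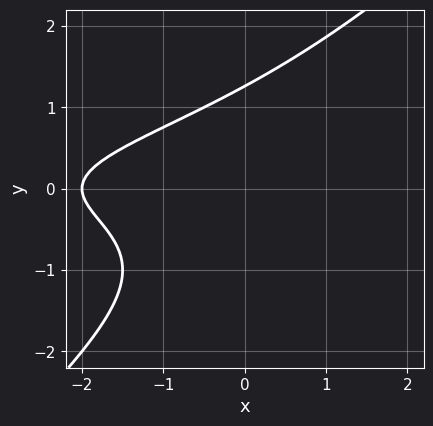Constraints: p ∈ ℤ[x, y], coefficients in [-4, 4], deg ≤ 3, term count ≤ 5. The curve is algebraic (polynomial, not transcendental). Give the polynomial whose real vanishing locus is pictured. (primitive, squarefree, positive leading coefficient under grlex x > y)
The degree is 3 — a generic line meets the curve in up to 3 points.
From the axis intercepts and sections: it meets the x-axis at x = -2 (among the integer gridlines).
Fitting integer coefficients to these (and the overall shape) gives p.

x*y^2 - y^3 + x + 2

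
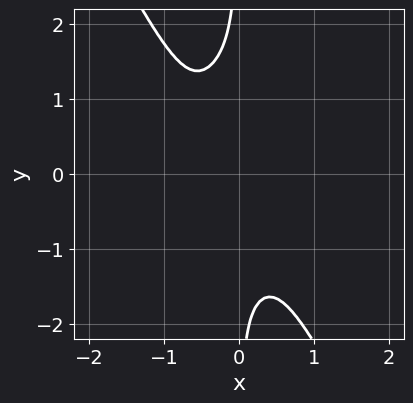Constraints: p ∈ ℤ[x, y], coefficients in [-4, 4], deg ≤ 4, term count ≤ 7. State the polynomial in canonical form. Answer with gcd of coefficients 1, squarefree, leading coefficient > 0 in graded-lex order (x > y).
3*x^4 + x^2*y^2 + x*y^3 - x^2*y + 1

First, degree: a generic line meets the curve in up to 4 points, so deg p = 4.
Then, reading off the gridlines: no x-intercept at any integer in the box; no y-intercept at any integer in the box.
Finally, these observations pin down the coefficients.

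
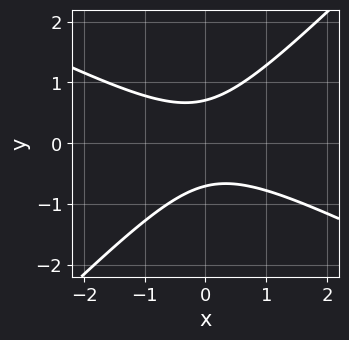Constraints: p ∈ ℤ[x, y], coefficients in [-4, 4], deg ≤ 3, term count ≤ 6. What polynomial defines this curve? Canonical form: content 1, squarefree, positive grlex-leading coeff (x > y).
(a) Degree: a generic line meets the curve in up to 2 points, so deg p = 2.
(b) From the axis intercepts and sections: the curve avoids every integer x-axis point in the box.
(c) Fitting integer coefficients to these (and the overall shape) gives p.

x^2 + x*y - 2*y^2 + 1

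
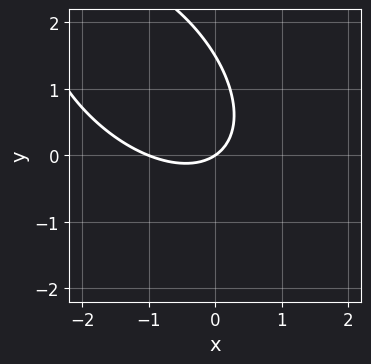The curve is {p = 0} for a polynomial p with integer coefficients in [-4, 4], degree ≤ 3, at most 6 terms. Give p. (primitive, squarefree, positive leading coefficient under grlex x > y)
First, deg p = 2.
Next, from the axis intercepts and sections: the x-axis gridline crossings are at x ∈ {-1, 0}; it meets the y-axis at y = 0 (among the integer gridlines).
Finally, matching integer coefficients to the picture gives p.

2*x^2 + 2*x*y + 2*y^2 + 2*x - 3*y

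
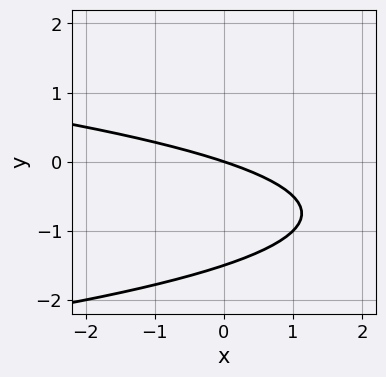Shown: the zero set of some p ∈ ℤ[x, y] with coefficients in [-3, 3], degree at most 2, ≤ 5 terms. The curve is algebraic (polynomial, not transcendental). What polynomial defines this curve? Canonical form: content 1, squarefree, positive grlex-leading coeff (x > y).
First, the degree is 2 — a generic line meets the curve in up to 2 points.
Next, observable constraints: it crosses the y-axis at the gridline y = 0; one x-axis crossing is at x = 0.
Finally, putting this together gives p.

2*y^2 + x + 3*y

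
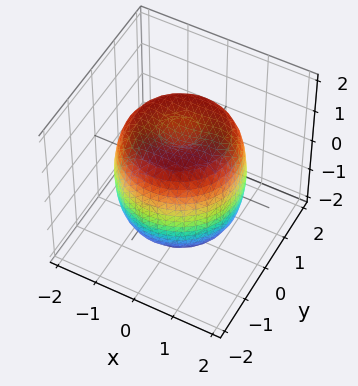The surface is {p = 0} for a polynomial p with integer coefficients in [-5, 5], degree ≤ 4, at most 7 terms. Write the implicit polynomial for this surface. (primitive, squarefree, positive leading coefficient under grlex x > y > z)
2*x^4 + 4*x^2*y^2 + 2*y^4 - 3*x^2 - 3*y^2 + 2*z^2 - 3

1. Degree: a generic line meets the surface in up to 4 points, so deg p = 4.
2. Symmetries: rotational symmetry about the z-axis ⇒ p depends on x, y only through x² + y².
3. Reading off the gridlines: a circular section at z = 1 has radius between 1 and 2.
4. The integer polynomial consistent with all of this is the stated p.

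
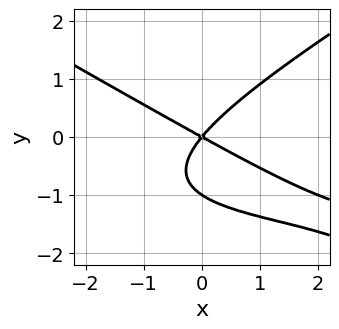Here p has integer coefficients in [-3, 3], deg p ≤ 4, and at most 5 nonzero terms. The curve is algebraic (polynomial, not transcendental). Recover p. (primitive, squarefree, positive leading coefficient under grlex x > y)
deg p = 3. A generic line meets the curve in up to 3 points.
Observable constraints: the y-axis gridline crossings are at y ∈ {-1, 0}; it meets the x-axis at x = 0 (among the integer gridlines).
Putting this together gives p.

x^2*y - 3*y^3 + 2*x^2 + 2*x*y - 3*y^2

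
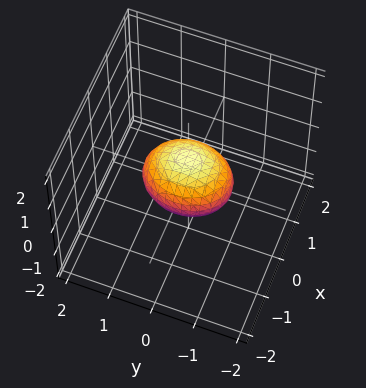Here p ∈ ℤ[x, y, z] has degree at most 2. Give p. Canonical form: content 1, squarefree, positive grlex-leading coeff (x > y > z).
1. The degree is 2 — a closed, bounded, convex surface; a quadric.
2. Symmetries: mirror symmetry y ↦ −y ⇒ only even powers of y; the z ↦ −z reflection is a symmetry, so z appears only in even powers; mirror symmetry x ↦ −x ⇒ only even powers of x.
3. From the axis intercepts and sections: the y-axis gridline crossings are at y ∈ {-1, 1}.
4. Solving for integer coefficients yields p as stated.

3*x^2 + 2*y^2 + 3*z^2 - 2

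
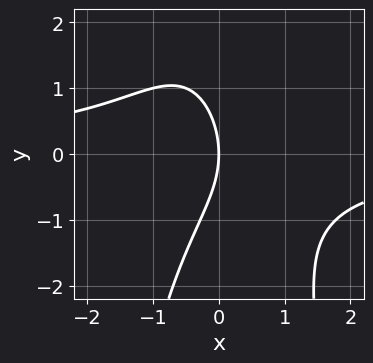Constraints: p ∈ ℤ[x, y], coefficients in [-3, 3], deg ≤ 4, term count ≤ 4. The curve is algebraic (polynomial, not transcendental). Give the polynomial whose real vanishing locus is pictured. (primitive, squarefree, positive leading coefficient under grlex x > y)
2*x^2*y + y^2 + 3*x

(a) The degree is 3 — the shape is more complex than any degree-2 curve.
(b) Reading off the gridlines: it crosses the y-axis at the gridline y = 0; it meets the x-axis at x = 0 (among the integer gridlines).
(c) Fitting integer coefficients to these (and the overall shape) gives p.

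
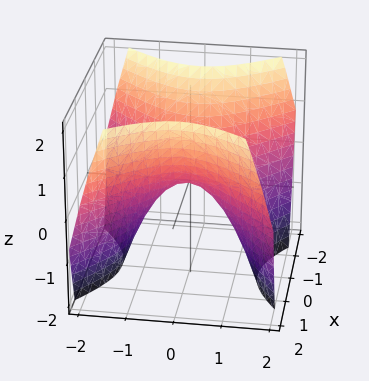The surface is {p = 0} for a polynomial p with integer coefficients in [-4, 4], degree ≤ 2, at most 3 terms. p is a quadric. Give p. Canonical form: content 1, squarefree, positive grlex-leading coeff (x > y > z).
x^2 - y^2 - z

(a) The degree is 2 — a saddle surface; a quadric.
(b) Symmetries: the y ↦ −y reflection is a symmetry, so y appears only in even powers; the x ↦ −x reflection is a symmetry, so x appears only in even powers.
(c) From the visible intercepts: it crosses the y-axis at the gridline y = 0; it crosses the x-axis at the gridline x = 0; one z-axis crossing is at z = 0.
(d) Putting this together gives p.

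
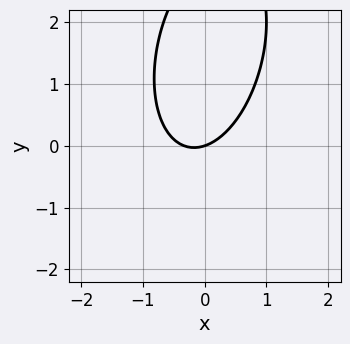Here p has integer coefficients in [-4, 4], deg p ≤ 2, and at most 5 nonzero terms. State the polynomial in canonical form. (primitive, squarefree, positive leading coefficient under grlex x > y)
3*x^2 - x*y + y^2 + x - 3*y

The degree is 2 — no degree-1 curve has this shape.
Checking where it meets the axes: it crosses the x-axis at the gridline x = 0; it meets the y-axis at y = 0 (among the integer gridlines).
These observations pin down the coefficients.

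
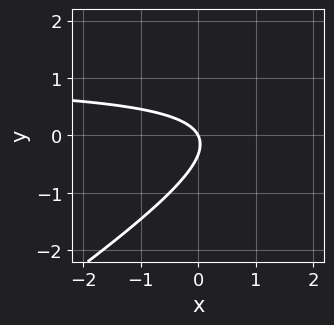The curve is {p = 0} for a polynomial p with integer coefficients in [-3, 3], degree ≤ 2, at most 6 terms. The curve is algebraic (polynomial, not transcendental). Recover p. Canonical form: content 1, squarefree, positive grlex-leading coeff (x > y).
The degree is 2 — no degree-1 curve has this shape.
From the axis intercepts and sections: it meets the x-axis at x = 0 (among the integer gridlines); it crosses the y-axis at the gridline y = 0.
Solving for integer coefficients yields p as stated.

2*x*y - 3*y^2 - 2*x - y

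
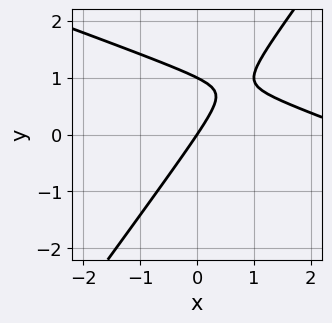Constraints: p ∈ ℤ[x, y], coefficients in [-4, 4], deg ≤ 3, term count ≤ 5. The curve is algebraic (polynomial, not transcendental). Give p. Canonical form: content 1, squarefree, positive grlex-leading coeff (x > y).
1. Degree: no degree-1 curve has this shape, so deg p = 2.
2. From the axis intercepts and sections: the y-axis gridline crossings are at y ∈ {0, 1}; it meets the x-axis at x = 0 (among the integer gridlines).
3. Matching integer coefficients to the picture gives p.

x^2 + 2*x*y - 2*y^2 - 3*x + 2*y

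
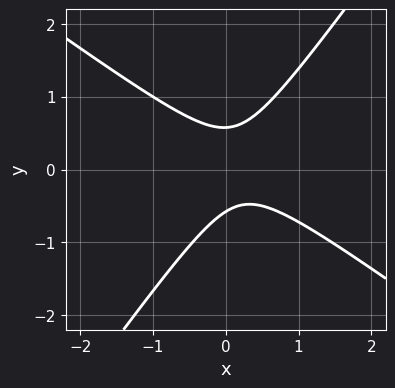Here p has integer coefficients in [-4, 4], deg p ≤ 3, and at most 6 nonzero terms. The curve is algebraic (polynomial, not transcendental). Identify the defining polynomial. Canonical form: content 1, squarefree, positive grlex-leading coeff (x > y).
3*x^2 + 2*x*y - 3*y^2 - x + 1

deg p = 2.
From the axis intercepts and sections: the curve avoids every integer x-axis point in the box.
Fitting integer coefficients to these (and the overall shape) gives p.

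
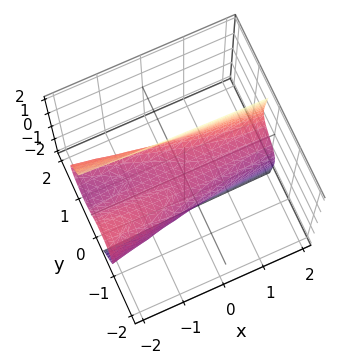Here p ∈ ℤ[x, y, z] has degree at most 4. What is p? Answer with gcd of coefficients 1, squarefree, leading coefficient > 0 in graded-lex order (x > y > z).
Degree: no degree-2 surface has this shape, so deg p = 3.
Observable constraints: one z-axis crossing is at z = 0; the visible x-axis segment lies entirely on the surface; one y-axis crossing is at y = 0.
The integer polynomial consistent with all of this is the stated p.

2*y^3 + 3*y*z^2 + x*y - 2*z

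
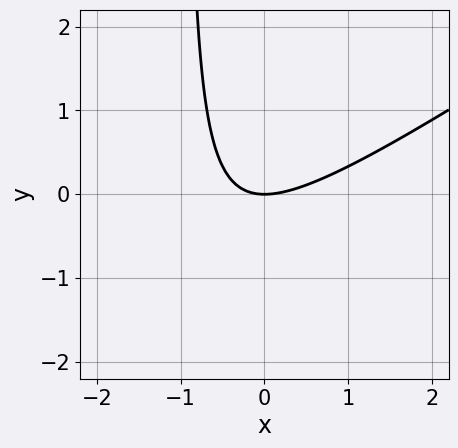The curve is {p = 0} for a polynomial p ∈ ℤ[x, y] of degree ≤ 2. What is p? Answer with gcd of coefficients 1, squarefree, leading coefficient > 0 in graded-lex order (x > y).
(a) deg p = 2.
(b) Reading off the gridlines: it crosses the y-axis at the gridline y = 0; it meets the x-axis at x = 0 (among the integer gridlines).
(c) Together with the visible shape, these determine p as stated.

2*x^2 - 3*x*y - 3*y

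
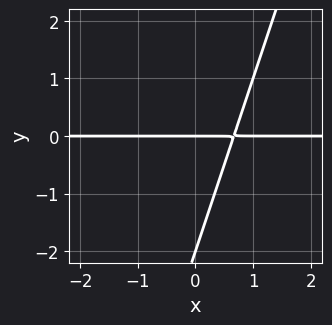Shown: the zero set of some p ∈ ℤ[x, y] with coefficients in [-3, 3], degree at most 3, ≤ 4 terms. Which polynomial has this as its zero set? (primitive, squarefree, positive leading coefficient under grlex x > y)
1. The degree is 2 — no degree-1 curve has this shape.
2. Against the integer gridlines: every point of the x-axis in the box is on the curve; among the integer gridlines, it crosses the y-axis at y ∈ {-2, 0}.
3. Together with the visible shape, these determine p as stated.

3*x*y - y^2 - 2*y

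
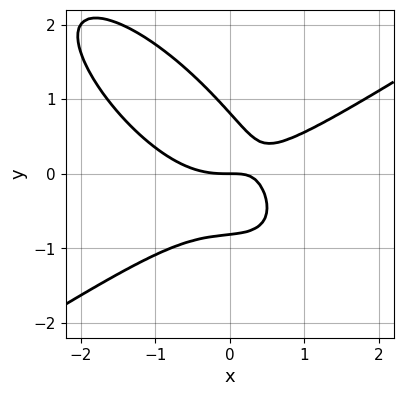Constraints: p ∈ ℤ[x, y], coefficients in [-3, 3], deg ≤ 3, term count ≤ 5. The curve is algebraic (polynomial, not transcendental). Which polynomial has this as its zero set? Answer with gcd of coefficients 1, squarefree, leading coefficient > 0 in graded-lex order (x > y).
(a) deg p = 3. No degree-2 curve has this shape.
(b) From the visible intercepts: it meets the x-axis at x = 0 (among the integer gridlines); it meets the y-axis at y = 0 (among the integer gridlines).
(c) Putting this together gives p.

2*x^3 - 3*x*y^2 - 3*y^3 - 3*x*y + 2*y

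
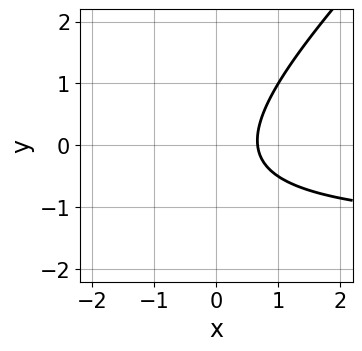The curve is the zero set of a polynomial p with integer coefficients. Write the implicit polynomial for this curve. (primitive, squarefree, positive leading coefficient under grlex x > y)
First, the degree is 2 — no degree-1 curve has this shape.
Next, observable constraints: no y-intercept at any integer in the box.
Finally, matching integer coefficients to the picture gives p.

2*x*y - 2*y^2 + 3*x - y - 2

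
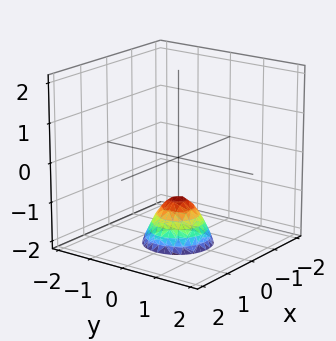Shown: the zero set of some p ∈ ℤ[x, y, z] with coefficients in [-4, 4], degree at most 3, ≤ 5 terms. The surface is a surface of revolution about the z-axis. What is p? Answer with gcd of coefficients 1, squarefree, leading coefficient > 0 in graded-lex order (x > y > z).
First, degree: no degree-1 surface has this shape, so deg p = 2.
Next, symmetries: the surface is invariant under rotation about z: p = q(x² + y², z).
Then, checking where it meets the axes: a circular section at z = -2 has radius between 0 and 1; it misses every integer gridline on the y-axis; the surface avoids every integer x-axis point in the box; one z-axis crossing is at z = -1.
Finally, together with the visible shape, these determine p as stated.

3*x^2 + 3*y^2 + 2*z + 2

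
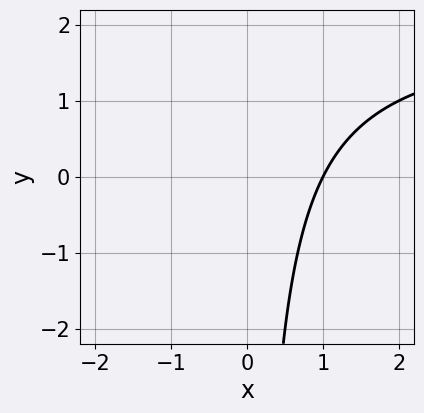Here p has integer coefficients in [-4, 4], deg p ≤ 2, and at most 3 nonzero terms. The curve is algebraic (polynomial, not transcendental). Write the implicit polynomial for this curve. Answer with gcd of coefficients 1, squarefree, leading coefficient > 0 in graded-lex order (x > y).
x*y - 2*x + 2

1. The degree is 2 — a generic line meets the curve in up to 2 points.
2. From the axis intercepts and sections: the curve avoids every integer y-axis point in the box; it crosses the x-axis at the gridline x = 1.
3. Assembling these constraints gives the stated polynomial.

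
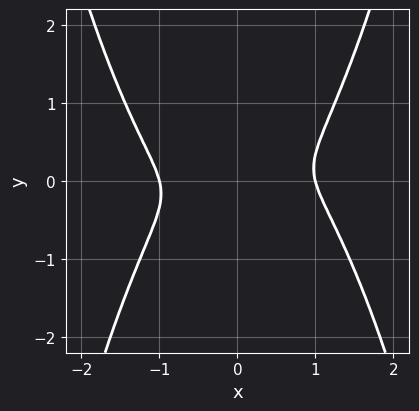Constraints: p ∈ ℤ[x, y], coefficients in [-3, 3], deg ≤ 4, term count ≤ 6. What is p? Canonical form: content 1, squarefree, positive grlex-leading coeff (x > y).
First, degree: a generic line meets the curve in up to 4 points, so deg p = 4.
Then, reading off the gridlines: among the integer gridlines, it crosses the x-axis at x ∈ {-1, 1}.
Finally, putting this together gives p.

2*x^4 - 2*x^2 + x*y - 3*y^2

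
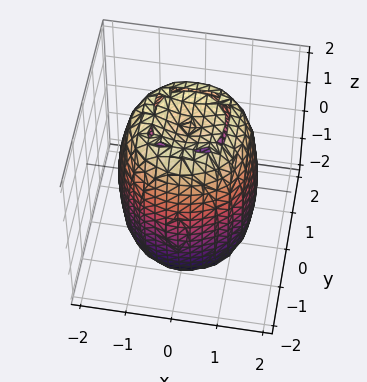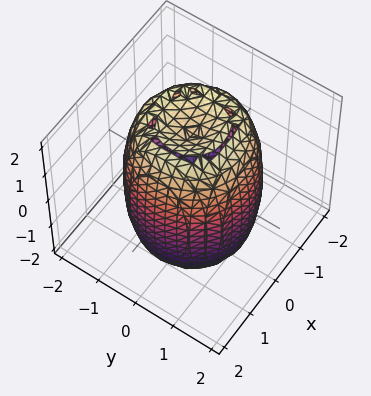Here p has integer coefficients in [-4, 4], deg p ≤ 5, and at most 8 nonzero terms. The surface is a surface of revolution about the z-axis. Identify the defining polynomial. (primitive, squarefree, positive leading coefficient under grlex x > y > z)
1. Degree: no degree-3 surface has this shape, so deg p = 4.
2. Symmetries: rotational symmetry about the z-axis ⇒ p depends on x, y only through x² + y².
3. Against the integer gridlines: a circular section at z = 2 has radius between 0 and 1.
4. Fitting integer coefficients to these (and the overall shape) gives p.

2*x^4 + 4*x^2*y^2 + 2*y^4 - 3*x^2 - 3*y^2 + z^2 - 3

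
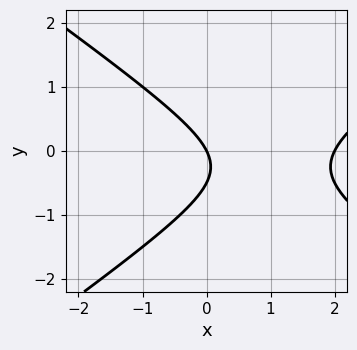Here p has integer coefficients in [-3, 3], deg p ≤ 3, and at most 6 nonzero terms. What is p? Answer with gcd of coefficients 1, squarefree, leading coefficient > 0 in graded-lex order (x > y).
x^2 - 2*y^2 - 2*x - y

Degree: no degree-1 curve has this shape, so deg p = 2.
From the axis intercepts and sections: among the integer gridlines, it crosses the x-axis at x ∈ {0, 2}; one y-axis crossing is at y = 0.
Putting this together gives p.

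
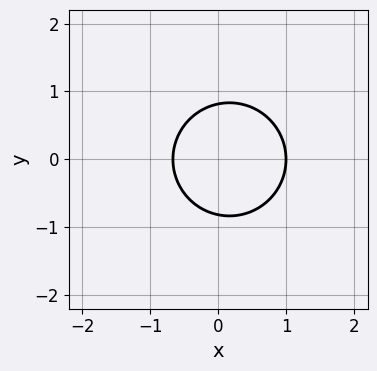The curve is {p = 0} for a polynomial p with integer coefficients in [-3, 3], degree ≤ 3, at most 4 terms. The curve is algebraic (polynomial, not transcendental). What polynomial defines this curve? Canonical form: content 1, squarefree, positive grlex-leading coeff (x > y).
3*x^2 + 3*y^2 - x - 2

First, degree: the shape is more complex than any degree-1 curve, so deg p = 2.
Then, symmetries: mirror symmetry y ↦ −y ⇒ only even powers of y.
Then, from the axis intercepts and sections: it crosses the x-axis at the gridline x = 1.
Finally, the integer polynomial consistent with all of this is the stated p.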